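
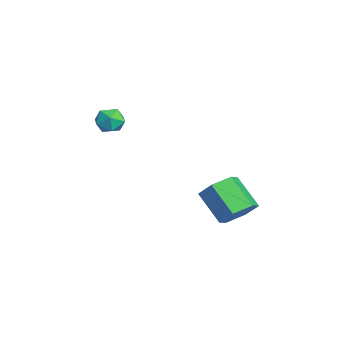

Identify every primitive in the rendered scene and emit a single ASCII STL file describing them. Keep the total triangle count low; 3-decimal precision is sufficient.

solid 
facet normal 0.680 0.359 -0.639
outer loop
vertex 3.716 1.952 -3.212
vertex 3.229 1.453 -4.01
vertex 2.948 2.442 -3.754
endloop
endfacet
facet normal 0.112 0.811 0.575
outer loop
vertex 3.716 1.952 -3.212
vertex 2.948 2.442 -3.754
vertex 2.417 1.266 -1.991
endloop
endfacet
facet normal 0.112 0.811 0.575
outer loop
vertex 2.417 1.266 -1.991
vertex 2.948 2.442 -3.754
vertex 1.649 1.756 -2.533
endloop
endfacet
facet normal -0.680 -0.360 0.639
outer loop
vertex 2.417 1.266 -1.991
vertex 1.649 1.756 -2.533
vertex 1.931 0.767 -2.79
endloop
endfacet
facet normal 0.680 0.359 -0.639
outer loop
vertex 2.948 2.442 -3.754
vertex 3.229 1.453 -4.01
vertex 2.461 1.943 -4.552
endloop
endfacet
facet normal -0.571 0.806 -0.155
outer loop
vertex 2.948 2.442 -3.754
vertex 2.461 1.943 -4.552
vertex 1.649 1.756 -2.533
endloop
endfacet
facet normal -0.571 0.806 -0.155
outer loop
vertex 1.649 1.756 -2.533
vertex 2.461 1.943 -4.552
vertex 1.162 1.257 -3.331
endloop
endfacet
facet normal -0.679 -0.360 0.640
outer loop
vertex 1.649 1.756 -2.533
vertex 1.162 1.257 -3.331
vertex 1.931 0.767 -2.79
endloop
endfacet
facet normal 0.680 0.360 -0.639
outer loop
vertex 2.461 1.943 -4.552
vertex 3.229 1.453 -4.01
vertex 2.743 0.954 -4.809
endloop
endfacet
facet normal -0.683 -0.005 -0.730
outer loop
vertex 2.461 1.943 -4.552
vertex 2.743 0.954 -4.809
vertex 1.162 1.257 -3.331
endloop
endfacet
facet normal -0.683 -0.005 -0.730
outer loop
vertex 1.162 1.257 -3.331
vertex 2.743 0.954 -4.809
vertex 1.444 0.268 -3.588
endloop
endfacet
facet normal -0.679 -0.360 0.640
outer loop
vertex 1.162 1.257 -3.331
vertex 1.444 0.268 -3.588
vertex 1.931 0.767 -2.79
endloop
endfacet
facet normal 0.680 0.360 -0.639
outer loop
vertex 2.743 0.954 -4.809
vertex 3.229 1.453 -4.01
vertex 3.511 0.464 -4.267
endloop
endfacet
facet normal -0.112 -0.811 -0.575
outer loop
vertex 2.743 0.954 -4.809
vertex 3.511 0.464 -4.267
vertex 1.444 0.268 -3.588
endloop
endfacet
facet normal -0.112 -0.811 -0.575
outer loop
vertex 1.444 0.268 -3.588
vertex 3.511 0.464 -4.267
vertex 2.212 -0.222 -3.046
endloop
endfacet
facet normal -0.680 -0.359 0.639
outer loop
vertex 1.444 0.268 -3.588
vertex 2.212 -0.222 -3.046
vertex 1.931 0.767 -2.79
endloop
endfacet
facet normal 0.679 0.360 -0.640
outer loop
vertex 3.511 0.464 -4.267
vertex 3.229 1.453 -4.01
vertex 3.998 0.963 -3.469
endloop
endfacet
facet normal 0.571 -0.806 0.155
outer loop
vertex 3.511 0.464 -4.267
vertex 3.998 0.963 -3.469
vertex 2.212 -0.222 -3.046
endloop
endfacet
facet normal 0.571 -0.806 0.155
outer loop
vertex 2.212 -0.222 -3.046
vertex 3.998 0.963 -3.469
vertex 2.699 0.277 -2.248
endloop
endfacet
facet normal -0.680 -0.359 0.639
outer loop
vertex 2.212 -0.222 -3.046
vertex 2.699 0.277 -2.248
vertex 1.931 0.767 -2.79
endloop
endfacet
facet normal 0.679 0.360 -0.640
outer loop
vertex 3.998 0.963 -3.469
vertex 3.229 1.453 -4.01
vertex 3.716 1.952 -3.212
endloop
endfacet
facet normal 0.683 0.005 0.730
outer loop
vertex 3.998 0.963 -3.469
vertex 3.716 1.952 -3.212
vertex 2.699 0.277 -2.248
endloop
endfacet
facet normal 0.683 0.005 0.730
outer loop
vertex 2.699 0.277 -2.248
vertex 3.716 1.952 -3.212
vertex 2.417 1.266 -1.991
endloop
endfacet
facet normal -0.680 -0.360 0.639
outer loop
vertex 2.699 0.277 -2.248
vertex 2.417 1.266 -1.991
vertex 1.931 0.767 -2.79
endloop
endfacet
facet normal 0.225 -0.075 0.971
outer loop
vertex -3.108 -2.954 0.058
vertex -3.177 -3.791 0.009
vertex -2.435 -3.421 -0.134
endloop
endfacet
facet normal 0.539 0.496 0.681
outer loop
vertex -3.108 -2.954 0.058
vertex -2.435 -3.421 -0.134
vertex -2.579 -2.701 -0.545
endloop
endfacet
facet normal 0.029 0.912 0.409
outer loop
vertex -3.108 -2.954 0.058
vertex -2.579 -2.701 -0.545
vertex -3.409 -2.625 -0.655
endloop
endfacet
facet normal -0.601 0.599 0.530
outer loop
vertex -3.108 -2.954 0.058
vertex -3.409 -2.625 -0.655
vertex -3.779 -3.299 -0.313
endloop
endfacet
facet normal -0.479 -0.012 0.878
outer loop
vertex -3.108 -2.954 0.058
vertex -3.779 -3.299 -0.313
vertex -3.177 -3.791 0.009
endloop
endfacet
facet normal 0.952 0.272 0.143
outer loop
vertex -2.579 -2.701 -0.545
vertex -2.435 -3.421 -0.134
vertex -2.321 -3.381 -0.967
endloop
endfacet
facet normal 0.444 -0.654 0.613
outer loop
vertex -2.435 -3.421 -0.134
vertex -3.177 -3.791 0.009
vertex -2.691 -4.055 -0.625
endloop
endfacet
facet normal -0.696 -0.550 0.461
outer loop
vertex -3.177 -3.791 0.009
vertex -3.779 -3.299 -0.313
vertex -3.521 -3.979 -0.735
endloop
endfacet
facet normal -0.893 0.439 -0.101
outer loop
vertex -3.779 -3.299 -0.313
vertex -3.409 -2.625 -0.655
vertex -3.665 -3.259 -1.146
endloop
endfacet
facet normal 0.126 0.946 -0.297
outer loop
vertex -3.409 -2.625 -0.655
vertex -2.579 -2.701 -0.545
vertex -2.923 -2.889 -1.289
endloop
endfacet
facet normal 0.601 -0.599 -0.530
outer loop
vertex -2.992 -3.726 -1.338
vertex -2.321 -3.381 -0.967
vertex -2.691 -4.055 -0.625
endloop
endfacet
facet normal -0.029 -0.912 -0.409
outer loop
vertex -2.992 -3.726 -1.338
vertex -2.691 -4.055 -0.625
vertex -3.521 -3.979 -0.735
endloop
endfacet
facet normal -0.539 -0.496 -0.681
outer loop
vertex -2.992 -3.726 -1.338
vertex -3.521 -3.979 -0.735
vertex -3.665 -3.259 -1.146
endloop
endfacet
facet normal -0.225 0.075 -0.971
outer loop
vertex -2.992 -3.726 -1.338
vertex -3.665 -3.259 -1.146
vertex -2.923 -2.889 -1.289
endloop
endfacet
facet normal 0.479 0.012 -0.878
outer loop
vertex -2.992 -3.726 -1.338
vertex -2.923 -2.889 -1.289
vertex -2.321 -3.381 -0.967
endloop
endfacet
facet normal 0.893 -0.439 0.101
outer loop
vertex -2.691 -4.055 -0.625
vertex -2.321 -3.381 -0.967
vertex -2.435 -3.421 -0.134
endloop
endfacet
facet normal -0.126 -0.946 0.297
outer loop
vertex -3.521 -3.979 -0.735
vertex -2.691 -4.055 -0.625
vertex -3.177 -3.791 0.009
endloop
endfacet
facet normal -0.952 -0.272 -0.143
outer loop
vertex -3.665 -3.259 -1.146
vertex -3.521 -3.979 -0.735
vertex -3.779 -3.299 -0.313
endloop
endfacet
facet normal -0.444 0.654 -0.613
outer loop
vertex -2.923 -2.889 -1.289
vertex -3.665 -3.259 -1.146
vertex -3.409 -2.625 -0.655
endloop
endfacet
facet normal 0.696 0.550 -0.461
outer loop
vertex -2.321 -3.381 -0.967
vertex -2.923 -2.889 -1.289
vertex -2.579 -2.701 -0.545
endloop
endfacet

endsolid


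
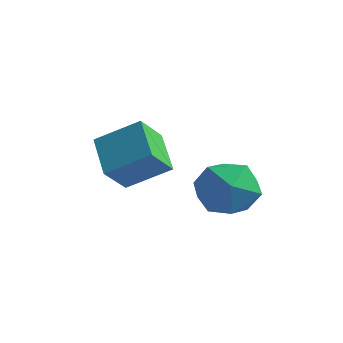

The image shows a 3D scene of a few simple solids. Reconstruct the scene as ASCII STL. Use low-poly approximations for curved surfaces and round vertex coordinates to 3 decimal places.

solid 
facet normal -0.024 0.755 0.656
outer loop
vertex 1.728 -0.704 2.418
vertex 1.024 -1.161 2.918
vertex 1.963 -1.322 3.138
endloop
endfacet
facet normal 0.628 0.680 0.378
outer loop
vertex 1.728 -0.704 2.418
vertex 1.963 -1.322 3.138
vertex 2.472 -1.328 2.303
endloop
endfacet
facet normal 0.576 0.748 -0.329
outer loop
vertex 1.728 -0.704 2.418
vertex 2.472 -1.328 2.303
vertex 1.848 -1.171 1.567
endloop
endfacet
facet normal -0.109 0.865 -0.490
outer loop
vertex 1.728 -0.704 2.418
vertex 1.848 -1.171 1.567
vertex 0.953 -1.069 1.947
endloop
endfacet
facet normal -0.481 0.869 0.117
outer loop
vertex 1.728 -0.704 2.418
vertex 0.953 -1.069 1.947
vertex 1.024 -1.161 2.918
endloop
endfacet
facet normal 0.854 0.017 0.520
outer loop
vertex 2.472 -1.328 2.303
vertex 1.963 -1.322 3.138
vertex 2.227 -2.171 2.733
endloop
endfacet
facet normal -0.203 0.139 0.969
outer loop
vertex 1.963 -1.322 3.138
vertex 1.024 -1.161 2.918
vertex 1.332 -2.069 3.113
endloop
endfacet
facet normal -0.941 0.324 0.100
outer loop
vertex 1.024 -1.161 2.918
vertex 0.953 -1.069 1.947
vertex 0.708 -1.912 2.377
endloop
endfacet
facet normal -0.340 0.317 -0.886
outer loop
vertex 0.953 -1.069 1.947
vertex 1.848 -1.171 1.567
vertex 1.217 -1.918 1.542
endloop
endfacet
facet normal 0.770 0.127 -0.626
outer loop
vertex 1.848 -1.171 1.567
vertex 2.472 -1.328 2.303
vertex 2.156 -2.079 1.762
endloop
endfacet
facet normal 0.109 -0.865 0.490
outer loop
vertex 1.452 -2.536 2.262
vertex 2.227 -2.171 2.733
vertex 1.332 -2.069 3.113
endloop
endfacet
facet normal -0.576 -0.748 0.329
outer loop
vertex 1.452 -2.536 2.262
vertex 1.332 -2.069 3.113
vertex 0.708 -1.912 2.377
endloop
endfacet
facet normal -0.628 -0.680 -0.378
outer loop
vertex 1.452 -2.536 2.262
vertex 0.708 -1.912 2.377
vertex 1.217 -1.918 1.542
endloop
endfacet
facet normal 0.024 -0.755 -0.656
outer loop
vertex 1.452 -2.536 2.262
vertex 1.217 -1.918 1.542
vertex 2.156 -2.079 1.762
endloop
endfacet
facet normal 0.481 -0.869 -0.117
outer loop
vertex 1.452 -2.536 2.262
vertex 2.156 -2.079 1.762
vertex 2.227 -2.171 2.733
endloop
endfacet
facet normal 0.340 -0.317 0.886
outer loop
vertex 1.332 -2.069 3.113
vertex 2.227 -2.171 2.733
vertex 1.963 -1.322 3.138
endloop
endfacet
facet normal -0.770 -0.127 0.626
outer loop
vertex 0.708 -1.912 2.377
vertex 1.332 -2.069 3.113
vertex 1.024 -1.161 2.918
endloop
endfacet
facet normal -0.854 -0.017 -0.520
outer loop
vertex 1.217 -1.918 1.542
vertex 0.708 -1.912 2.377
vertex 0.953 -1.069 1.947
endloop
endfacet
facet normal 0.203 -0.139 -0.969
outer loop
vertex 2.156 -2.079 1.762
vertex 1.217 -1.918 1.542
vertex 1.848 -1.171 1.567
endloop
endfacet
facet normal 0.941 -0.324 -0.100
outer loop
vertex 2.227 -2.171 2.733
vertex 2.156 -2.079 1.762
vertex 2.472 -1.328 2.303
endloop
endfacet
facet normal -0.716 0.418 0.559
outer loop
vertex -0.635 -2.43 4.295
vertex -0.715 -1.619 3.586
vertex -1.601 -3.14 3.59
endloop
endfacet
facet normal 0.073 -0.751 0.656
outer loop
vertex -0.605 -3.721 2.814
vertex -0.635 -2.43 4.295
vertex -1.601 -3.14 3.59
endloop
endfacet
facet normal -0.716 0.418 0.559
outer loop
vertex -1.601 -3.14 3.59
vertex -0.715 -1.619 3.586
vertex -1.68 -2.329 2.882
endloop
endfacet
facet normal -0.694 -0.511 -0.508
outer loop
vertex -1.68 -2.329 2.882
vertex -0.605 -3.721 2.814
vertex -1.601 -3.14 3.59
endloop
endfacet
facet normal 0.694 0.512 0.507
outer loop
vertex -0.635 -2.43 4.295
vertex 0.281 -2.2 2.81
vertex -0.715 -1.619 3.586
endloop
endfacet
facet normal 0.074 -0.751 0.656
outer loop
vertex 0.36 -3.011 3.518
vertex -0.635 -2.43 4.295
vertex -0.605 -3.721 2.814
endloop
endfacet
facet normal 0.694 0.511 0.507
outer loop
vertex 0.36 -3.011 3.518
vertex 0.281 -2.2 2.81
vertex -0.635 -2.43 4.295
endloop
endfacet
facet normal -0.073 0.751 -0.656
outer loop
vertex -0.715 -1.619 3.586
vertex 0.281 -2.2 2.81
vertex -1.68 -2.329 2.882
endloop
endfacet
facet normal -0.694 -0.511 -0.507
outer loop
vertex -0.685 -2.91 2.105
vertex -0.605 -3.721 2.814
vertex -1.68 -2.329 2.882
endloop
endfacet
facet normal -0.074 0.751 -0.656
outer loop
vertex -1.68 -2.329 2.882
vertex 0.281 -2.2 2.81
vertex -0.685 -2.91 2.105
endloop
endfacet
facet normal 0.716 -0.418 -0.559
outer loop
vertex -0.685 -2.91 2.105
vertex 0.36 -3.011 3.518
vertex -0.605 -3.721 2.814
endloop
endfacet
facet normal 0.716 -0.418 -0.559
outer loop
vertex 0.281 -2.2 2.81
vertex 0.36 -3.011 3.518
vertex -0.685 -2.91 2.105
endloop
endfacet

endsolid


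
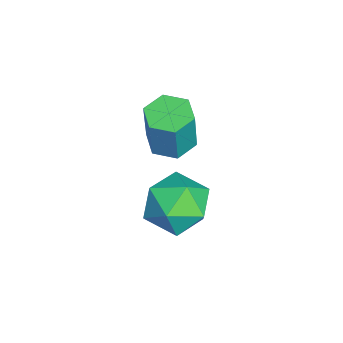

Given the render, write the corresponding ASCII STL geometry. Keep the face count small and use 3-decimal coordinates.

solid 
facet normal -0.202 0.026 -0.979
outer loop
vertex 2.533 -2.788 1.79
vertex 1.756 -3.036 1.944
vertex 1.938 -2.226 1.928
endloop
endfacet
facet normal 0.667 0.735 -0.118
outer loop
vertex 2.533 -2.788 1.79
vertex 1.938 -2.226 1.928
vertex 2.9 -2.836 3.562
endloop
endfacet
facet normal 0.667 0.735 -0.118
outer loop
vertex 2.9 -2.836 3.562
vertex 1.938 -2.226 1.928
vertex 2.305 -2.274 3.7
endloop
endfacet
facet normal 0.203 -0.026 0.979
outer loop
vertex 2.9 -2.836 3.562
vertex 2.305 -2.274 3.7
vertex 2.124 -3.084 3.716
endloop
endfacet
facet normal -0.204 0.026 -0.979
outer loop
vertex 1.938 -2.226 1.928
vertex 1.756 -3.036 1.944
vertex 1.161 -2.474 2.083
endloop
endfacet
facet normal -0.287 0.954 0.085
outer loop
vertex 1.938 -2.226 1.928
vertex 1.161 -2.474 2.083
vertex 2.305 -2.274 3.7
endloop
endfacet
facet normal -0.288 0.954 0.085
outer loop
vertex 2.305 -2.274 3.7
vertex 1.161 -2.474 2.083
vertex 1.528 -2.522 3.854
endloop
endfacet
facet normal 0.202 -0.026 0.979
outer loop
vertex 2.305 -2.274 3.7
vertex 1.528 -2.522 3.854
vertex 2.124 -3.084 3.716
endloop
endfacet
facet normal -0.203 0.027 -0.979
outer loop
vertex 1.161 -2.474 2.083
vertex 1.756 -3.036 1.944
vertex 0.98 -3.284 2.098
endloop
endfacet
facet normal -0.955 0.217 0.204
outer loop
vertex 1.161 -2.474 2.083
vertex 0.98 -3.284 2.098
vertex 1.528 -2.522 3.854
endloop
endfacet
facet normal -0.955 0.217 0.204
outer loop
vertex 1.528 -2.522 3.854
vertex 0.98 -3.284 2.098
vertex 1.347 -3.332 3.87
endloop
endfacet
facet normal 0.202 -0.026 0.979
outer loop
vertex 1.528 -2.522 3.854
vertex 1.347 -3.332 3.87
vertex 2.124 -3.084 3.716
endloop
endfacet
facet normal -0.203 0.026 -0.979
outer loop
vertex 0.98 -3.284 2.098
vertex 1.756 -3.036 1.944
vertex 1.575 -3.846 1.96
endloop
endfacet
facet normal -0.667 -0.735 0.118
outer loop
vertex 0.98 -3.284 2.098
vertex 1.575 -3.846 1.96
vertex 1.347 -3.332 3.87
endloop
endfacet
facet normal -0.667 -0.735 0.118
outer loop
vertex 1.347 -3.332 3.87
vertex 1.575 -3.846 1.96
vertex 1.942 -3.894 3.732
endloop
endfacet
facet normal 0.202 -0.026 0.979
outer loop
vertex 1.347 -3.332 3.87
vertex 1.942 -3.894 3.732
vertex 2.124 -3.084 3.716
endloop
endfacet
facet normal -0.202 0.026 -0.979
outer loop
vertex 1.575 -3.846 1.96
vertex 1.756 -3.036 1.944
vertex 2.352 -3.598 1.806
endloop
endfacet
facet normal 0.288 -0.954 -0.085
outer loop
vertex 1.575 -3.846 1.96
vertex 2.352 -3.598 1.806
vertex 1.942 -3.894 3.732
endloop
endfacet
facet normal 0.287 -0.954 -0.085
outer loop
vertex 1.942 -3.894 3.732
vertex 2.352 -3.598 1.806
vertex 2.719 -3.646 3.577
endloop
endfacet
facet normal 0.204 -0.026 0.979
outer loop
vertex 1.942 -3.894 3.732
vertex 2.719 -3.646 3.577
vertex 2.124 -3.084 3.716
endloop
endfacet
facet normal -0.202 0.026 -0.979
outer loop
vertex 2.352 -3.598 1.806
vertex 1.756 -3.036 1.944
vertex 2.533 -2.788 1.79
endloop
endfacet
facet normal 0.955 -0.217 -0.204
outer loop
vertex 2.352 -3.598 1.806
vertex 2.533 -2.788 1.79
vertex 2.719 -3.646 3.577
endloop
endfacet
facet normal 0.955 -0.217 -0.204
outer loop
vertex 2.719 -3.646 3.577
vertex 2.533 -2.788 1.79
vertex 2.9 -2.836 3.562
endloop
endfacet
facet normal 0.203 -0.027 0.979
outer loop
vertex 2.719 -3.646 3.577
vertex 2.9 -2.836 3.562
vertex 2.124 -3.084 3.716
endloop
endfacet
facet normal -0.470 0.454 0.757
outer loop
vertex 2.391 -1.792 0.038
vertex 1.959 -2.878 0.421
vertex 3.038 -2.462 0.842
endloop
endfacet
facet normal 0.122 0.809 0.575
outer loop
vertex 2.391 -1.792 0.038
vertex 3.038 -2.462 0.842
vertex 3.612 -1.89 -0.084
endloop
endfacet
facet normal 0.068 0.991 -0.112
outer loop
vertex 2.391 -1.792 0.038
vertex 3.612 -1.89 -0.084
vertex 2.888 -1.952 -1.076
endloop
endfacet
facet normal -0.557 0.750 -0.356
outer loop
vertex 2.391 -1.792 0.038
vertex 2.888 -1.952 -1.076
vertex 1.866 -2.563 -0.764
endloop
endfacet
facet normal -0.890 0.418 0.181
outer loop
vertex 2.391 -1.792 0.038
vertex 1.866 -2.563 -0.764
vertex 1.959 -2.878 0.421
endloop
endfacet
facet normal 0.675 0.362 0.642
outer loop
vertex 3.612 -1.89 -0.084
vertex 3.038 -2.462 0.842
vertex 3.934 -3.037 0.224
endloop
endfacet
facet normal -0.284 -0.211 0.935
outer loop
vertex 3.038 -2.462 0.842
vertex 1.959 -2.878 0.421
vertex 2.912 -3.648 0.536
endloop
endfacet
facet normal -0.963 -0.269 0.004
outer loop
vertex 1.959 -2.878 0.421
vertex 1.866 -2.563 -0.764
vertex 2.188 -3.71 -0.456
endloop
endfacet
facet normal -0.424 0.268 -0.865
outer loop
vertex 1.866 -2.563 -0.764
vertex 2.888 -1.952 -1.076
vertex 2.762 -3.138 -1.382
endloop
endfacet
facet normal 0.588 0.658 -0.470
outer loop
vertex 2.888 -1.952 -1.076
vertex 3.612 -1.89 -0.084
vertex 3.841 -2.722 -0.961
endloop
endfacet
facet normal 0.557 -0.750 0.356
outer loop
vertex 3.409 -3.808 -0.578
vertex 3.934 -3.037 0.224
vertex 2.912 -3.648 0.536
endloop
endfacet
facet normal -0.068 -0.991 0.112
outer loop
vertex 3.409 -3.808 -0.578
vertex 2.912 -3.648 0.536
vertex 2.188 -3.71 -0.456
endloop
endfacet
facet normal -0.122 -0.809 -0.575
outer loop
vertex 3.409 -3.808 -0.578
vertex 2.188 -3.71 -0.456
vertex 2.762 -3.138 -1.382
endloop
endfacet
facet normal 0.470 -0.454 -0.757
outer loop
vertex 3.409 -3.808 -0.578
vertex 2.762 -3.138 -1.382
vertex 3.841 -2.722 -0.961
endloop
endfacet
facet normal 0.890 -0.418 -0.181
outer loop
vertex 3.409 -3.808 -0.578
vertex 3.841 -2.722 -0.961
vertex 3.934 -3.037 0.224
endloop
endfacet
facet normal 0.424 -0.268 0.865
outer loop
vertex 2.912 -3.648 0.536
vertex 3.934 -3.037 0.224
vertex 3.038 -2.462 0.842
endloop
endfacet
facet normal -0.588 -0.658 0.470
outer loop
vertex 2.188 -3.71 -0.456
vertex 2.912 -3.648 0.536
vertex 1.959 -2.878 0.421
endloop
endfacet
facet normal -0.675 -0.362 -0.642
outer loop
vertex 2.762 -3.138 -1.382
vertex 2.188 -3.71 -0.456
vertex 1.866 -2.563 -0.764
endloop
endfacet
facet normal 0.284 0.211 -0.935
outer loop
vertex 3.841 -2.722 -0.961
vertex 2.762 -3.138 -1.382
vertex 2.888 -1.952 -1.076
endloop
endfacet
facet normal 0.963 0.269 -0.004
outer loop
vertex 3.934 -3.037 0.224
vertex 3.841 -2.722 -0.961
vertex 3.612 -1.89 -0.084
endloop
endfacet

endsolid


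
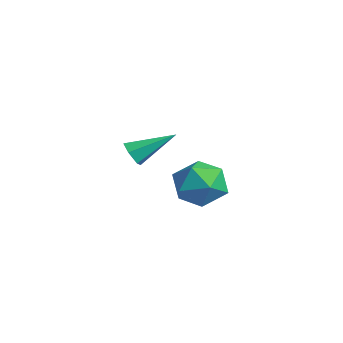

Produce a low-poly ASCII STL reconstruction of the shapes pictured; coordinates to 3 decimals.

solid 
facet normal -0.254 -0.832 -0.492
outer loop
vertex -2.3 -2.019 -2.655
vertex -2.679 -1.737 -2.936
vertex -2.167 -1.778 -3.131
endloop
endfacet
facet normal 0.970 -0.094 0.223
outer loop
vertex -2.3 -2.019 -2.655
vertex -2.167 -1.778 -3.131
vertex -2.261 -0.363 -2.124
endloop
endfacet
facet normal -0.254 -0.832 -0.492
outer loop
vertex -2.167 -1.778 -3.131
vertex -2.679 -1.737 -2.936
vertex -2.546 -1.496 -3.412
endloop
endfacet
facet normal 0.722 0.432 -0.540
outer loop
vertex -2.167 -1.778 -3.131
vertex -2.546 -1.496 -3.412
vertex -2.261 -0.363 -2.124
endloop
endfacet
facet normal -0.254 -0.833 -0.492
outer loop
vertex -2.546 -1.496 -3.412
vertex -2.679 -1.737 -2.936
vertex -3.059 -1.455 -3.217
endloop
endfacet
facet normal -0.178 0.758 -0.627
outer loop
vertex -2.546 -1.496 -3.412
vertex -3.059 -1.455 -3.217
vertex -2.261 -0.363 -2.124
endloop
endfacet
facet normal -0.254 -0.833 -0.492
outer loop
vertex -3.059 -1.455 -3.217
vertex -2.679 -1.737 -2.936
vertex -3.192 -1.696 -2.741
endloop
endfacet
facet normal -0.830 0.556 0.050
outer loop
vertex -3.059 -1.455 -3.217
vertex -3.192 -1.696 -2.741
vertex -2.261 -0.363 -2.124
endloop
endfacet
facet normal -0.254 -0.832 -0.493
outer loop
vertex -3.192 -1.696 -2.741
vertex -2.679 -1.737 -2.936
vertex -2.813 -1.978 -2.46
endloop
endfacet
facet normal -0.581 0.029 0.813
outer loop
vertex -3.192 -1.696 -2.741
vertex -2.813 -1.978 -2.46
vertex -2.261 -0.363 -2.124
endloop
endfacet
facet normal -0.254 -0.832 -0.493
outer loop
vertex -2.813 -1.978 -2.46
vertex -2.679 -1.737 -2.936
vertex -2.3 -2.019 -2.655
endloop
endfacet
facet normal 0.319 -0.296 0.900
outer loop
vertex -2.813 -1.978 -2.46
vertex -2.3 -2.019 -2.655
vertex -2.261 -0.363 -2.124
endloop
endfacet
facet normal -0.829 0.521 0.203
outer loop
vertex 0.819 -0.229 -2.742
vertex 0.274 -1.007 -2.973
vertex 0.579 -0.88 -2.053
endloop
endfacet
facet normal -0.283 0.744 0.605
outer loop
vertex 0.819 -0.229 -2.742
vertex 0.579 -0.88 -2.053
vertex 1.484 -0.511 -2.083
endloop
endfacet
facet normal 0.239 0.956 0.168
outer loop
vertex 0.819 -0.229 -2.742
vertex 1.484 -0.511 -2.083
vertex 1.738 -0.41 -3.022
endloop
endfacet
facet normal 0.017 0.864 -0.503
outer loop
vertex 0.819 -0.229 -2.742
vertex 1.738 -0.41 -3.022
vertex 0.99 -0.716 -3.572
endloop
endfacet
facet normal -0.644 0.594 -0.481
outer loop
vertex 0.819 -0.229 -2.742
vertex 0.99 -0.716 -3.572
vertex 0.274 -1.007 -2.973
endloop
endfacet
facet normal -0.043 0.186 0.982
outer loop
vertex 1.484 -0.511 -2.083
vertex 0.579 -0.88 -2.053
vertex 1.35 -1.464 -1.908
endloop
endfacet
facet normal -0.927 -0.175 0.331
outer loop
vertex 0.579 -0.88 -2.053
vertex 0.274 -1.007 -2.973
vertex 0.602 -1.77 -2.458
endloop
endfacet
facet normal -0.628 -0.054 -0.777
outer loop
vertex 0.274 -1.007 -2.973
vertex 0.99 -0.716 -3.572
vertex 0.856 -1.669 -3.397
endloop
endfacet
facet normal 0.441 0.381 -0.812
outer loop
vertex 0.99 -0.716 -3.572
vertex 1.738 -0.41 -3.022
vertex 1.761 -1.3 -3.427
endloop
endfacet
facet normal 0.802 0.530 0.274
outer loop
vertex 1.738 -0.41 -3.022
vertex 1.484 -0.511 -2.083
vertex 2.066 -1.173 -2.507
endloop
endfacet
facet normal -0.017 -0.864 0.503
outer loop
vertex 1.521 -1.951 -2.738
vertex 1.35 -1.464 -1.908
vertex 0.602 -1.77 -2.458
endloop
endfacet
facet normal -0.239 -0.956 -0.168
outer loop
vertex 1.521 -1.951 -2.738
vertex 0.602 -1.77 -2.458
vertex 0.856 -1.669 -3.397
endloop
endfacet
facet normal 0.283 -0.744 -0.605
outer loop
vertex 1.521 -1.951 -2.738
vertex 0.856 -1.669 -3.397
vertex 1.761 -1.3 -3.427
endloop
endfacet
facet normal 0.829 -0.521 -0.203
outer loop
vertex 1.521 -1.951 -2.738
vertex 1.761 -1.3 -3.427
vertex 2.066 -1.173 -2.507
endloop
endfacet
facet normal 0.644 -0.594 0.481
outer loop
vertex 1.521 -1.951 -2.738
vertex 2.066 -1.173 -2.507
vertex 1.35 -1.464 -1.908
endloop
endfacet
facet normal -0.441 -0.381 0.812
outer loop
vertex 0.602 -1.77 -2.458
vertex 1.35 -1.464 -1.908
vertex 0.579 -0.88 -2.053
endloop
endfacet
facet normal -0.802 -0.530 -0.274
outer loop
vertex 0.856 -1.669 -3.397
vertex 0.602 -1.77 -2.458
vertex 0.274 -1.007 -2.973
endloop
endfacet
facet normal 0.043 -0.186 -0.982
outer loop
vertex 1.761 -1.3 -3.427
vertex 0.856 -1.669 -3.397
vertex 0.99 -0.716 -3.572
endloop
endfacet
facet normal 0.927 0.175 -0.331
outer loop
vertex 2.066 -1.173 -2.507
vertex 1.761 -1.3 -3.427
vertex 1.738 -0.41 -3.022
endloop
endfacet
facet normal 0.628 0.054 0.777
outer loop
vertex 1.35 -1.464 -1.908
vertex 2.066 -1.173 -2.507
vertex 1.484 -0.511 -2.083
endloop
endfacet

endsolid


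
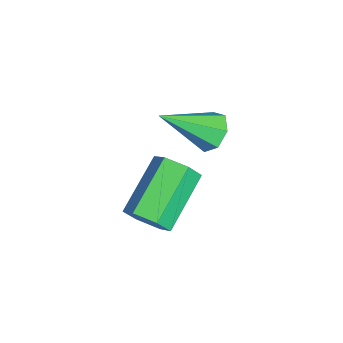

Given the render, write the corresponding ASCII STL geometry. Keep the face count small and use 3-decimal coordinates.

solid 
facet normal -0.183 0.782 -0.596
outer loop
vertex -0.848 -1.265 0.211
vertex -1.221 -1.684 -0.224
vertex -1.449 -1.311 0.335
endloop
endfacet
facet normal 0.164 0.346 0.924
outer loop
vertex -0.848 -1.265 0.211
vertex -1.449 -1.311 0.335
vertex -0.859 -3.216 0.944
endloop
endfacet
facet normal -0.185 0.781 -0.597
outer loop
vertex -1.449 -1.311 0.335
vertex -1.221 -1.684 -0.224
vertex -1.879 -1.639 0.039
endloop
endfacet
facet normal -0.601 0.069 0.797
outer loop
vertex -1.449 -1.311 0.335
vertex -1.879 -1.639 0.039
vertex -0.859 -3.216 0.944
endloop
endfacet
facet normal -0.184 0.782 -0.595
outer loop
vertex -1.879 -1.639 0.039
vertex -1.221 -1.684 -0.224
vertex -1.813 -2.0 -0.456
endloop
endfacet
facet normal -0.871 -0.444 0.208
outer loop
vertex -1.879 -1.639 0.039
vertex -1.813 -2.0 -0.456
vertex -0.859 -3.216 0.944
endloop
endfacet
facet normal -0.183 0.781 -0.596
outer loop
vertex -1.813 -2.0 -0.456
vertex -1.221 -1.684 -0.224
vertex -1.301 -2.124 -0.776
endloop
endfacet
facet normal -0.443 -0.804 -0.397
outer loop
vertex -1.813 -2.0 -0.456
vertex -1.301 -2.124 -0.776
vertex -0.859 -3.216 0.944
endloop
endfacet
facet normal -0.184 0.781 -0.596
outer loop
vertex -1.301 -2.124 -0.776
vertex -1.221 -1.684 -0.224
vertex -0.729 -1.916 -0.68
endloop
endfacet
facet normal 0.364 -0.741 -0.564
outer loop
vertex -1.301 -2.124 -0.776
vertex -0.729 -1.916 -0.68
vertex -0.859 -3.216 0.944
endloop
endfacet
facet normal -0.184 0.782 -0.596
outer loop
vertex -0.729 -1.916 -0.68
vertex -1.221 -1.684 -0.224
vertex -0.527 -1.534 -0.241
endloop
endfacet
facet normal 0.938 -0.303 -0.168
outer loop
vertex -0.729 -1.916 -0.68
vertex -0.527 -1.534 -0.241
vertex -0.859 -3.216 0.944
endloop
endfacet
facet normal -0.184 0.782 -0.596
outer loop
vertex -0.527 -1.534 -0.241
vertex -1.221 -1.684 -0.224
vertex -0.848 -1.265 0.211
endloop
endfacet
facet normal 0.850 0.181 0.495
outer loop
vertex -0.527 -1.534 -0.241
vertex -0.848 -1.265 0.211
vertex -0.859 -3.216 0.944
endloop
endfacet
facet normal 0.753 -0.433 -0.495
outer loop
vertex 2.808 -3.235 -0.108
vertex 2.332 -3.527 -0.577
vertex 2.621 -2.87 -0.712
endloop
endfacet
facet normal 0.606 0.750 0.266
outer loop
vertex 2.808 -3.235 -0.108
vertex 2.621 -2.87 -0.712
vertex 1.324 -2.381 0.867
endloop
endfacet
facet normal 0.605 0.751 0.265
outer loop
vertex 1.324 -2.381 0.867
vertex 2.621 -2.87 -0.712
vertex 1.137 -2.017 0.263
endloop
endfacet
facet normal -0.754 0.433 0.494
outer loop
vertex 1.324 -2.381 0.867
vertex 1.137 -2.017 0.263
vertex 0.848 -2.673 0.397
endloop
endfacet
facet normal 0.753 -0.433 -0.495
outer loop
vertex 2.621 -2.87 -0.712
vertex 2.332 -3.527 -0.577
vertex 2.145 -3.162 -1.181
endloop
endfacet
facet normal 0.080 0.808 -0.584
outer loop
vertex 2.621 -2.87 -0.712
vertex 2.145 -3.162 -1.181
vertex 1.137 -2.017 0.263
endloop
endfacet
facet normal 0.081 0.808 -0.584
outer loop
vertex 1.137 -2.017 0.263
vertex 2.145 -3.162 -1.181
vertex 0.661 -2.309 -0.207
endloop
endfacet
facet normal -0.754 0.433 0.494
outer loop
vertex 1.137 -2.017 0.263
vertex 0.661 -2.309 -0.207
vertex 0.848 -2.673 0.397
endloop
endfacet
facet normal 0.754 -0.432 -0.495
outer loop
vertex 2.145 -3.162 -1.181
vertex 2.332 -3.527 -0.577
vertex 1.856 -3.819 -1.047
endloop
endfacet
facet normal -0.525 0.057 -0.849
outer loop
vertex 2.145 -3.162 -1.181
vertex 1.856 -3.819 -1.047
vertex 0.661 -2.309 -0.207
endloop
endfacet
facet normal -0.525 0.057 -0.849
outer loop
vertex 0.661 -2.309 -0.207
vertex 1.856 -3.819 -1.047
vertex 0.372 -2.965 -0.072
endloop
endfacet
facet normal -0.753 0.434 0.495
outer loop
vertex 0.661 -2.309 -0.207
vertex 0.372 -2.965 -0.072
vertex 0.848 -2.673 0.397
endloop
endfacet
facet normal 0.754 -0.433 -0.494
outer loop
vertex 1.856 -3.819 -1.047
vertex 2.332 -3.527 -0.577
vertex 2.043 -4.183 -0.443
endloop
endfacet
facet normal -0.606 -0.750 -0.265
outer loop
vertex 1.856 -3.819 -1.047
vertex 2.043 -4.183 -0.443
vertex 0.372 -2.965 -0.072
endloop
endfacet
facet normal -0.606 -0.750 -0.266
outer loop
vertex 0.372 -2.965 -0.072
vertex 2.043 -4.183 -0.443
vertex 0.559 -3.33 0.532
endloop
endfacet
facet normal -0.753 0.433 0.495
outer loop
vertex 0.372 -2.965 -0.072
vertex 0.559 -3.33 0.532
vertex 0.848 -2.673 0.397
endloop
endfacet
facet normal 0.754 -0.433 -0.494
outer loop
vertex 2.043 -4.183 -0.443
vertex 2.332 -3.527 -0.577
vertex 2.519 -3.891 0.027
endloop
endfacet
facet normal -0.081 -0.808 0.584
outer loop
vertex 2.043 -4.183 -0.443
vertex 2.519 -3.891 0.027
vertex 0.559 -3.33 0.532
endloop
endfacet
facet normal -0.081 -0.807 0.584
outer loop
vertex 0.559 -3.33 0.532
vertex 2.519 -3.891 0.027
vertex 1.035 -3.038 1.001
endloop
endfacet
facet normal -0.753 0.433 0.495
outer loop
vertex 0.559 -3.33 0.532
vertex 1.035 -3.038 1.001
vertex 0.848 -2.673 0.397
endloop
endfacet
facet normal 0.753 -0.434 -0.495
outer loop
vertex 2.519 -3.891 0.027
vertex 2.332 -3.527 -0.577
vertex 2.808 -3.235 -0.108
endloop
endfacet
facet normal 0.525 -0.056 0.849
outer loop
vertex 2.519 -3.891 0.027
vertex 2.808 -3.235 -0.108
vertex 1.035 -3.038 1.001
endloop
endfacet
facet normal 0.525 -0.058 0.849
outer loop
vertex 1.035 -3.038 1.001
vertex 2.808 -3.235 -0.108
vertex 1.324 -2.381 0.867
endloop
endfacet
facet normal -0.754 0.432 0.495
outer loop
vertex 1.035 -3.038 1.001
vertex 1.324 -2.381 0.867
vertex 0.848 -2.673 0.397
endloop
endfacet

endsolid


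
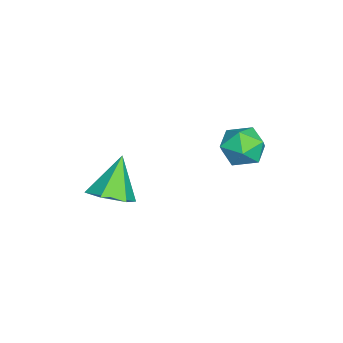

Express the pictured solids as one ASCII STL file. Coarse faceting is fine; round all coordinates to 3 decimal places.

solid 
facet normal -0.142 0.427 0.893
outer loop
vertex 1.774 1.58 4.418
vertex 1.047 1.186 4.491
vertex 1.742 0.83 4.772
endloop
endfacet
facet normal 0.553 0.336 0.762
outer loop
vertex 1.774 1.58 4.418
vertex 1.742 0.83 4.772
vertex 2.357 1.013 4.245
endloop
endfacet
facet normal 0.712 0.684 0.159
outer loop
vertex 1.774 1.58 4.418
vertex 2.357 1.013 4.245
vertex 2.041 1.484 3.637
endloop
endfacet
facet normal 0.115 0.990 -0.082
outer loop
vertex 1.774 1.58 4.418
vertex 2.041 1.484 3.637
vertex 1.231 1.591 3.789
endloop
endfacet
facet normal -0.413 0.831 0.371
outer loop
vertex 1.774 1.58 4.418
vertex 1.231 1.591 3.789
vertex 1.047 1.186 4.491
endloop
endfacet
facet normal 0.667 -0.360 0.653
outer loop
vertex 2.357 1.013 4.245
vertex 1.742 0.83 4.772
vertex 1.989 0.269 4.211
endloop
endfacet
facet normal -0.457 -0.211 0.864
outer loop
vertex 1.742 0.83 4.772
vertex 1.047 1.186 4.491
vertex 1.179 0.376 4.363
endloop
endfacet
facet normal -0.897 0.443 0.020
outer loop
vertex 1.047 1.186 4.491
vertex 1.231 1.591 3.789
vertex 0.863 0.847 3.755
endloop
endfacet
facet normal -0.042 0.697 -0.716
outer loop
vertex 1.231 1.591 3.789
vertex 2.041 1.484 3.637
vertex 1.478 1.03 3.228
endloop
endfacet
facet normal 0.924 0.202 -0.324
outer loop
vertex 2.041 1.484 3.637
vertex 2.357 1.013 4.245
vertex 2.173 0.674 3.509
endloop
endfacet
facet normal -0.115 -0.990 0.082
outer loop
vertex 1.446 0.28 3.582
vertex 1.989 0.269 4.211
vertex 1.179 0.376 4.363
endloop
endfacet
facet normal -0.712 -0.684 -0.159
outer loop
vertex 1.446 0.28 3.582
vertex 1.179 0.376 4.363
vertex 0.863 0.847 3.755
endloop
endfacet
facet normal -0.553 -0.336 -0.762
outer loop
vertex 1.446 0.28 3.582
vertex 0.863 0.847 3.755
vertex 1.478 1.03 3.228
endloop
endfacet
facet normal 0.142 -0.427 -0.893
outer loop
vertex 1.446 0.28 3.582
vertex 1.478 1.03 3.228
vertex 2.173 0.674 3.509
endloop
endfacet
facet normal 0.413 -0.831 -0.371
outer loop
vertex 1.446 0.28 3.582
vertex 2.173 0.674 3.509
vertex 1.989 0.269 4.211
endloop
endfacet
facet normal 0.042 -0.697 0.716
outer loop
vertex 1.179 0.376 4.363
vertex 1.989 0.269 4.211
vertex 1.742 0.83 4.772
endloop
endfacet
facet normal -0.924 -0.202 0.324
outer loop
vertex 0.863 0.847 3.755
vertex 1.179 0.376 4.363
vertex 1.047 1.186 4.491
endloop
endfacet
facet normal -0.667 0.360 -0.653
outer loop
vertex 1.478 1.03 3.228
vertex 0.863 0.847 3.755
vertex 1.231 1.591 3.789
endloop
endfacet
facet normal 0.457 0.211 -0.864
outer loop
vertex 2.173 0.674 3.509
vertex 1.478 1.03 3.228
vertex 2.041 1.484 3.637
endloop
endfacet
facet normal 0.897 -0.443 -0.020
outer loop
vertex 1.989 0.269 4.211
vertex 2.173 0.674 3.509
vertex 2.357 1.013 4.245
endloop
endfacet
facet normal 0.582 -0.150 -0.799
outer loop
vertex 4.884 -2.938 3.832
vertex 4.271 -2.756 3.351
vertex 4.766 -2.18 3.604
endloop
endfacet
facet normal 0.492 0.320 0.810
outer loop
vertex 4.884 -2.938 3.832
vertex 4.766 -2.18 3.604
vertex 3.369 -2.524 4.589
endloop
endfacet
facet normal 0.582 -0.150 -0.799
outer loop
vertex 4.766 -2.18 3.604
vertex 4.271 -2.756 3.351
vertex 4.153 -1.998 3.123
endloop
endfacet
facet normal 0.010 0.939 0.343
outer loop
vertex 4.766 -2.18 3.604
vertex 4.153 -1.998 3.123
vertex 3.369 -2.524 4.589
endloop
endfacet
facet normal 0.583 -0.149 -0.799
outer loop
vertex 4.153 -1.998 3.123
vertex 4.271 -2.756 3.351
vertex 3.659 -2.574 2.87
endloop
endfacet
facet normal -0.720 0.679 -0.141
outer loop
vertex 4.153 -1.998 3.123
vertex 3.659 -2.574 2.87
vertex 3.369 -2.524 4.589
endloop
endfacet
facet normal 0.583 -0.149 -0.799
outer loop
vertex 3.659 -2.574 2.87
vertex 4.271 -2.756 3.351
vertex 3.777 -3.332 3.098
endloop
endfacet
facet normal -0.967 -0.198 -0.157
outer loop
vertex 3.659 -2.574 2.87
vertex 3.777 -3.332 3.098
vertex 3.369 -2.524 4.589
endloop
endfacet
facet normal 0.583 -0.149 -0.799
outer loop
vertex 3.777 -3.332 3.098
vertex 4.271 -2.756 3.351
vertex 4.39 -3.513 3.579
endloop
endfacet
facet normal -0.485 -0.818 0.310
outer loop
vertex 3.777 -3.332 3.098
vertex 4.39 -3.513 3.579
vertex 3.369 -2.524 4.589
endloop
endfacet
facet normal 0.583 -0.149 -0.799
outer loop
vertex 4.39 -3.513 3.579
vertex 4.271 -2.756 3.351
vertex 4.884 -2.938 3.832
endloop
endfacet
facet normal 0.244 -0.558 0.793
outer loop
vertex 4.39 -3.513 3.579
vertex 4.884 -2.938 3.832
vertex 3.369 -2.524 4.589
endloop
endfacet

endsolid


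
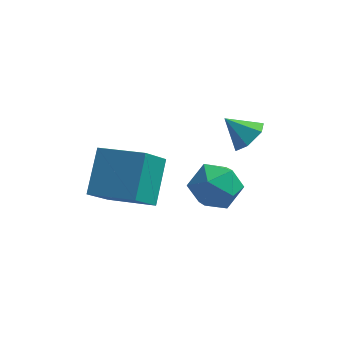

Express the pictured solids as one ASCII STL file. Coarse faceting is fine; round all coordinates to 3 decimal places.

solid 
facet normal -0.945 0.239 -0.224
outer loop
vertex -1.661 -0.581 0.943
vertex -1.117 0.445 -0.258
vertex -1.731 -2.138 -0.419
endloop
endfacet
facet normal -0.326 -0.614 0.719
outer loop
vertex 0.197 -2.625 0.038
vertex -1.661 -0.581 0.943
vertex -1.731 -2.138 -0.419
endloop
endfacet
facet normal -0.945 0.239 -0.224
outer loop
vertex -1.731 -2.138 -0.419
vertex -1.117 0.445 -0.258
vertex -1.187 -1.113 -1.62
endloop
endfacet
facet normal -0.034 -0.752 -0.658
outer loop
vertex -1.187 -1.113 -1.62
vertex 0.197 -2.625 0.038
vertex -1.731 -2.138 -0.419
endloop
endfacet
facet normal 0.034 0.752 0.658
outer loop
vertex -1.661 -0.581 0.943
vertex 0.811 -0.042 0.199
vertex -1.117 0.445 -0.258
endloop
endfacet
facet normal -0.325 -0.614 0.719
outer loop
vertex 0.267 -1.067 1.4
vertex -1.661 -0.581 0.943
vertex 0.197 -2.625 0.038
endloop
endfacet
facet normal 0.034 0.753 0.658
outer loop
vertex 0.267 -1.067 1.4
vertex 0.811 -0.042 0.199
vertex -1.661 -0.581 0.943
endloop
endfacet
facet normal 0.326 0.614 -0.719
outer loop
vertex -1.117 0.445 -0.258
vertex 0.811 -0.042 0.199
vertex -1.187 -1.113 -1.62
endloop
endfacet
facet normal -0.034 -0.752 -0.658
outer loop
vertex 0.741 -1.599 -1.163
vertex 0.197 -2.625 0.038
vertex -1.187 -1.113 -1.62
endloop
endfacet
facet normal 0.325 0.614 -0.719
outer loop
vertex -1.187 -1.113 -1.62
vertex 0.811 -0.042 0.199
vertex 0.741 -1.599 -1.163
endloop
endfacet
facet normal 0.945 -0.238 0.224
outer loop
vertex 0.741 -1.599 -1.163
vertex 0.267 -1.067 1.4
vertex 0.197 -2.625 0.038
endloop
endfacet
facet normal 0.945 -0.239 0.224
outer loop
vertex 0.811 -0.042 0.199
vertex 0.267 -1.067 1.4
vertex 0.741 -1.599 -1.163
endloop
endfacet
facet normal 0.760 -0.108 -0.641
outer loop
vertex 4.371 0.257 2.668
vertex 3.949 -0.268 2.256
vertex 3.907 0.5 2.077
endloop
endfacet
facet normal -0.118 0.882 0.455
outer loop
vertex 4.371 0.257 2.668
vertex 3.907 0.5 2.077
vertex 2.991 -0.132 3.064
endloop
endfacet
facet normal 0.759 -0.108 -0.642
outer loop
vertex 3.907 0.5 2.077
vertex 3.949 -0.268 2.256
vertex 3.484 -0.025 1.665
endloop
endfacet
facet normal -0.687 0.702 -0.188
outer loop
vertex 3.907 0.5 2.077
vertex 3.484 -0.025 1.665
vertex 2.991 -0.132 3.064
endloop
endfacet
facet normal 0.759 -0.108 -0.642
outer loop
vertex 3.484 -0.025 1.665
vertex 3.949 -0.268 2.256
vertex 3.526 -0.793 1.844
endloop
endfacet
facet normal -0.932 -0.130 -0.338
outer loop
vertex 3.484 -0.025 1.665
vertex 3.526 -0.793 1.844
vertex 2.991 -0.132 3.064
endloop
endfacet
facet normal 0.760 -0.109 -0.641
outer loop
vertex 3.526 -0.793 1.844
vertex 3.949 -0.268 2.256
vertex 3.99 -1.036 2.435
endloop
endfacet
facet normal -0.607 -0.779 0.156
outer loop
vertex 3.526 -0.793 1.844
vertex 3.99 -1.036 2.435
vertex 2.991 -0.132 3.064
endloop
endfacet
facet normal 0.760 -0.109 -0.641
outer loop
vertex 3.99 -1.036 2.435
vertex 3.949 -0.268 2.256
vertex 4.413 -0.511 2.847
endloop
endfacet
facet normal -0.037 -0.598 0.801
outer loop
vertex 3.99 -1.036 2.435
vertex 4.413 -0.511 2.847
vertex 2.991 -0.132 3.064
endloop
endfacet
facet normal 0.760 -0.108 -0.641
outer loop
vertex 4.413 -0.511 2.847
vertex 3.949 -0.268 2.256
vertex 4.371 0.257 2.668
endloop
endfacet
facet normal 0.207 0.233 0.950
outer loop
vertex 4.413 -0.511 2.847
vertex 4.371 0.257 2.668
vertex 2.991 -0.132 3.064
endloop
endfacet
facet normal -0.045 -0.013 0.999
outer loop
vertex 2.164 0.377 -0.231
vertex 2.506 -0.717 -0.23
vertex 3.281 0.126 -0.184
endloop
endfacet
facet normal 0.112 0.640 0.760
outer loop
vertex 2.164 0.377 -0.231
vertex 3.281 0.126 -0.184
vertex 2.914 0.982 -0.851
endloop
endfacet
facet normal -0.415 0.849 0.326
outer loop
vertex 2.164 0.377 -0.231
vertex 2.914 0.982 -0.851
vertex 1.912 0.668 -1.31
endloop
endfacet
facet normal -0.898 0.324 0.297
outer loop
vertex 2.164 0.377 -0.231
vertex 1.912 0.668 -1.31
vertex 1.66 -0.382 -0.926
endloop
endfacet
facet normal -0.669 -0.209 0.713
outer loop
vertex 2.164 0.377 -0.231
vertex 1.66 -0.382 -0.926
vertex 2.506 -0.717 -0.23
endloop
endfacet
facet normal 0.710 0.596 0.374
outer loop
vertex 2.914 0.982 -0.851
vertex 3.281 0.126 -0.184
vertex 3.72 0.262 -1.234
endloop
endfacet
facet normal 0.456 -0.461 0.761
outer loop
vertex 3.281 0.126 -0.184
vertex 2.506 -0.717 -0.23
vertex 3.468 -0.788 -0.85
endloop
endfacet
facet normal -0.553 -0.778 0.298
outer loop
vertex 2.506 -0.717 -0.23
vertex 1.66 -0.382 -0.926
vertex 2.466 -1.102 -1.309
endloop
endfacet
facet normal -0.923 0.084 -0.375
outer loop
vertex 1.66 -0.382 -0.926
vertex 1.912 0.668 -1.31
vertex 2.099 -0.246 -1.976
endloop
endfacet
facet normal -0.142 0.934 -0.328
outer loop
vertex 1.912 0.668 -1.31
vertex 2.914 0.982 -0.851
vertex 2.874 0.597 -1.93
endloop
endfacet
facet normal 0.898 -0.324 -0.297
outer loop
vertex 3.216 -0.497 -1.929
vertex 3.72 0.262 -1.234
vertex 3.468 -0.788 -0.85
endloop
endfacet
facet normal 0.415 -0.849 -0.326
outer loop
vertex 3.216 -0.497 -1.929
vertex 3.468 -0.788 -0.85
vertex 2.466 -1.102 -1.309
endloop
endfacet
facet normal -0.112 -0.640 -0.760
outer loop
vertex 3.216 -0.497 -1.929
vertex 2.466 -1.102 -1.309
vertex 2.099 -0.246 -1.976
endloop
endfacet
facet normal 0.045 0.013 -0.999
outer loop
vertex 3.216 -0.497 -1.929
vertex 2.099 -0.246 -1.976
vertex 2.874 0.597 -1.93
endloop
endfacet
facet normal 0.669 0.209 -0.713
outer loop
vertex 3.216 -0.497 -1.929
vertex 2.874 0.597 -1.93
vertex 3.72 0.262 -1.234
endloop
endfacet
facet normal 0.923 -0.084 0.375
outer loop
vertex 3.468 -0.788 -0.85
vertex 3.72 0.262 -1.234
vertex 3.281 0.126 -0.184
endloop
endfacet
facet normal 0.142 -0.934 0.328
outer loop
vertex 2.466 -1.102 -1.309
vertex 3.468 -0.788 -0.85
vertex 2.506 -0.717 -0.23
endloop
endfacet
facet normal -0.710 -0.596 -0.374
outer loop
vertex 2.099 -0.246 -1.976
vertex 2.466 -1.102 -1.309
vertex 1.66 -0.382 -0.926
endloop
endfacet
facet normal -0.456 0.461 -0.761
outer loop
vertex 2.874 0.597 -1.93
vertex 2.099 -0.246 -1.976
vertex 1.912 0.668 -1.31
endloop
endfacet
facet normal 0.553 0.778 -0.298
outer loop
vertex 3.72 0.262 -1.234
vertex 2.874 0.597 -1.93
vertex 2.914 0.982 -0.851
endloop
endfacet

endsolid


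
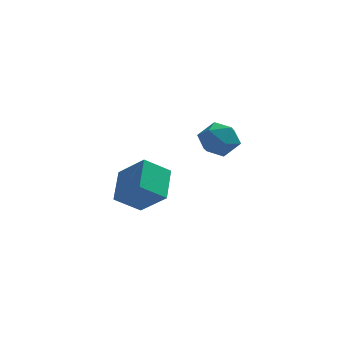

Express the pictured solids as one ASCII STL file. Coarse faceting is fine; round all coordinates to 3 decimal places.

solid 
facet normal 0.039 0.928 0.370
outer loop
vertex 2.666 -1.817 2.723
vertex 2.743 -2.228 3.745
vertex 3.657 -2.032 3.158
endloop
endfacet
facet normal 0.321 0.903 -0.285
outer loop
vertex 2.666 -1.817 2.723
vertex 3.657 -2.032 3.158
vertex 3.449 -2.29 2.105
endloop
endfacet
facet normal -0.180 0.658 -0.731
outer loop
vertex 2.666 -1.817 2.723
vertex 3.449 -2.29 2.105
vertex 2.406 -2.646 2.041
endloop
endfacet
facet normal -0.771 0.531 -0.352
outer loop
vertex 2.666 -1.817 2.723
vertex 2.406 -2.646 2.041
vertex 1.97 -2.607 3.055
endloop
endfacet
facet normal -0.636 0.698 0.329
outer loop
vertex 2.666 -1.817 2.723
vertex 1.97 -2.607 3.055
vertex 2.743 -2.228 3.745
endloop
endfacet
facet normal 0.858 0.434 -0.276
outer loop
vertex 3.449 -2.29 2.105
vertex 3.657 -2.032 3.158
vertex 4.01 -2.993 2.745
endloop
endfacet
facet normal 0.401 0.475 0.783
outer loop
vertex 3.657 -2.032 3.158
vertex 2.743 -2.228 3.745
vertex 3.574 -2.954 3.759
endloop
endfacet
facet normal -0.690 0.102 0.717
outer loop
vertex 2.743 -2.228 3.745
vertex 1.97 -2.607 3.055
vertex 2.531 -3.31 3.695
endloop
endfacet
facet normal -0.908 -0.169 -0.384
outer loop
vertex 1.97 -2.607 3.055
vertex 2.406 -2.646 2.041
vertex 2.323 -3.568 2.642
endloop
endfacet
facet normal 0.049 0.037 -0.998
outer loop
vertex 2.406 -2.646 2.041
vertex 3.449 -2.29 2.105
vertex 3.237 -3.372 2.055
endloop
endfacet
facet normal 0.771 -0.531 0.352
outer loop
vertex 3.314 -3.783 3.077
vertex 4.01 -2.993 2.745
vertex 3.574 -2.954 3.759
endloop
endfacet
facet normal 0.180 -0.658 0.731
outer loop
vertex 3.314 -3.783 3.077
vertex 3.574 -2.954 3.759
vertex 2.531 -3.31 3.695
endloop
endfacet
facet normal -0.321 -0.903 0.285
outer loop
vertex 3.314 -3.783 3.077
vertex 2.531 -3.31 3.695
vertex 2.323 -3.568 2.642
endloop
endfacet
facet normal -0.039 -0.928 -0.370
outer loop
vertex 3.314 -3.783 3.077
vertex 2.323 -3.568 2.642
vertex 3.237 -3.372 2.055
endloop
endfacet
facet normal 0.636 -0.698 -0.329
outer loop
vertex 3.314 -3.783 3.077
vertex 3.237 -3.372 2.055
vertex 4.01 -2.993 2.745
endloop
endfacet
facet normal 0.908 0.169 0.384
outer loop
vertex 3.574 -2.954 3.759
vertex 4.01 -2.993 2.745
vertex 3.657 -2.032 3.158
endloop
endfacet
facet normal -0.049 -0.037 0.998
outer loop
vertex 2.531 -3.31 3.695
vertex 3.574 -2.954 3.759
vertex 2.743 -2.228 3.745
endloop
endfacet
facet normal -0.858 -0.434 0.276
outer loop
vertex 2.323 -3.568 2.642
vertex 2.531 -3.31 3.695
vertex 1.97 -2.607 3.055
endloop
endfacet
facet normal -0.401 -0.475 -0.783
outer loop
vertex 3.237 -3.372 2.055
vertex 2.323 -3.568 2.642
vertex 2.406 -2.646 2.041
endloop
endfacet
facet normal 0.690 -0.102 -0.717
outer loop
vertex 4.01 -2.993 2.745
vertex 3.237 -3.372 2.055
vertex 3.449 -2.29 2.105
endloop
endfacet
facet normal -0.652 0.401 -0.643
outer loop
vertex -2.395 1.256 -3.345
vertex -2.316 3.047 -2.31
vertex -1.093 1.775 -4.342
endloop
endfacet
facet normal -0.038 -0.865 -0.500
outer loop
vertex 0.276 0.933 -2.99
vertex -2.395 1.256 -3.345
vertex -1.093 1.775 -4.342
endloop
endfacet
facet normal -0.652 0.401 -0.643
outer loop
vertex -1.093 1.775 -4.342
vertex -2.316 3.047 -2.31
vertex -1.014 3.566 -3.306
endloop
endfacet
facet normal 0.757 0.302 -0.579
outer loop
vertex -1.014 3.566 -3.306
vertex 0.276 0.933 -2.99
vertex -1.093 1.775 -4.342
endloop
endfacet
facet normal -0.757 -0.301 0.579
outer loop
vertex -2.395 1.256 -3.345
vertex -0.947 2.205 -0.958
vertex -2.316 3.047 -2.31
endloop
endfacet
facet normal -0.038 -0.865 -0.500
outer loop
vertex -1.026 0.414 -1.994
vertex -2.395 1.256 -3.345
vertex 0.276 0.933 -2.99
endloop
endfacet
facet normal -0.757 -0.302 0.579
outer loop
vertex -1.026 0.414 -1.994
vertex -0.947 2.205 -0.958
vertex -2.395 1.256 -3.345
endloop
endfacet
facet normal 0.038 0.865 0.500
outer loop
vertex -2.316 3.047 -2.31
vertex -0.947 2.205 -0.958
vertex -1.014 3.566 -3.306
endloop
endfacet
facet normal 0.757 0.301 -0.579
outer loop
vertex 0.355 2.724 -1.955
vertex 0.276 0.933 -2.99
vertex -1.014 3.566 -3.306
endloop
endfacet
facet normal 0.038 0.865 0.500
outer loop
vertex -1.014 3.566 -3.306
vertex -0.947 2.205 -0.958
vertex 0.355 2.724 -1.955
endloop
endfacet
facet normal 0.652 -0.401 0.644
outer loop
vertex 0.355 2.724 -1.955
vertex -1.026 0.414 -1.994
vertex 0.276 0.933 -2.99
endloop
endfacet
facet normal 0.652 -0.401 0.643
outer loop
vertex -0.947 2.205 -0.958
vertex -1.026 0.414 -1.994
vertex 0.355 2.724 -1.955
endloop
endfacet

endsolid


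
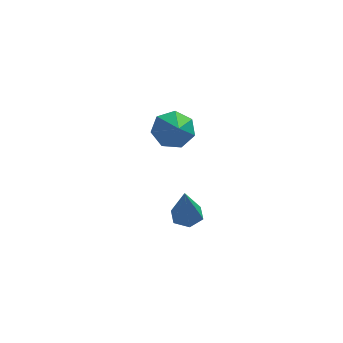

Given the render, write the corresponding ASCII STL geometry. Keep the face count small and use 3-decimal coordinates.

solid 
facet normal 0.057 0.343 -0.938
outer loop
vertex 2.534 -1.605 2.106
vertex 1.907 -1.348 2.162
vertex 2.446 -0.97 2.333
endloop
endfacet
facet normal 0.934 0.001 0.358
outer loop
vertex 2.534 -1.605 2.106
vertex 2.446 -0.97 2.333
vertex 1.793 -2.032 4.038
endloop
endfacet
facet normal 0.058 0.342 -0.938
outer loop
vertex 2.446 -0.97 2.333
vertex 1.907 -1.348 2.162
vertex 1.819 -0.713 2.388
endloop
endfacet
facet normal 0.350 0.729 0.588
outer loop
vertex 2.446 -0.97 2.333
vertex 1.819 -0.713 2.388
vertex 1.793 -2.032 4.038
endloop
endfacet
facet normal 0.056 0.342 -0.938
outer loop
vertex 1.819 -0.713 2.388
vertex 1.907 -1.348 2.162
vertex 1.28 -1.091 2.218
endloop
endfacet
facet normal -0.598 0.631 0.495
outer loop
vertex 1.819 -0.713 2.388
vertex 1.28 -1.091 2.218
vertex 1.793 -2.032 4.038
endloop
endfacet
facet normal 0.057 0.343 -0.938
outer loop
vertex 1.28 -1.091 2.218
vertex 1.907 -1.348 2.162
vertex 1.368 -1.726 1.991
endloop
endfacet
facet normal -0.966 -0.195 0.171
outer loop
vertex 1.28 -1.091 2.218
vertex 1.368 -1.726 1.991
vertex 1.793 -2.032 4.038
endloop
endfacet
facet normal 0.058 0.342 -0.938
outer loop
vertex 1.368 -1.726 1.991
vertex 1.907 -1.348 2.162
vertex 1.995 -1.983 1.936
endloop
endfacet
facet normal -0.383 -0.922 -0.058
outer loop
vertex 1.368 -1.726 1.991
vertex 1.995 -1.983 1.936
vertex 1.793 -2.032 4.038
endloop
endfacet
facet normal 0.056 0.342 -0.938
outer loop
vertex 1.995 -1.983 1.936
vertex 1.907 -1.348 2.162
vertex 2.534 -1.605 2.106
endloop
endfacet
facet normal 0.566 -0.823 0.035
outer loop
vertex 1.995 -1.983 1.936
vertex 2.534 -1.605 2.106
vertex 1.793 -2.032 4.038
endloop
endfacet
facet normal -0.187 0.768 -0.613
outer loop
vertex 1.785 3.624 2.498
vertex 1.452 4.142 3.248
vertex 2.358 4.088 2.904
endloop
endfacet
facet normal 0.677 -0.725 -0.128
outer loop
vertex 1.785 3.624 2.498
vertex 2.358 4.088 2.904
vertex 1.668 3.258 3.952
endloop
endfacet
facet normal -0.187 0.768 -0.613
outer loop
vertex 2.358 4.088 2.904
vertex 1.452 4.142 3.248
vertex 2.249 4.592 3.569
endloop
endfacet
facet normal 0.889 -0.284 0.361
outer loop
vertex 2.358 4.088 2.904
vertex 2.249 4.592 3.569
vertex 1.668 3.258 3.952
endloop
endfacet
facet normal -0.187 0.768 -0.613
outer loop
vertex 2.249 4.592 3.569
vertex 1.452 4.142 3.248
vertex 1.54 4.757 3.992
endloop
endfacet
facet normal 0.516 0.021 0.856
outer loop
vertex 2.249 4.592 3.569
vertex 1.54 4.757 3.992
vertex 1.668 3.258 3.952
endloop
endfacet
facet normal -0.188 0.768 -0.612
outer loop
vertex 1.54 4.757 3.992
vertex 1.452 4.142 3.248
vertex 0.765 4.458 3.855
endloop
endfacet
facet normal -0.159 -0.040 0.986
outer loop
vertex 1.54 4.757 3.992
vertex 0.765 4.458 3.855
vertex 1.668 3.258 3.952
endloop
endfacet
facet normal -0.188 0.768 -0.612
outer loop
vertex 0.765 4.458 3.855
vertex 1.452 4.142 3.248
vertex 0.508 3.921 3.26
endloop
endfacet
facet normal -0.630 -0.421 0.652
outer loop
vertex 0.765 4.458 3.855
vertex 0.508 3.921 3.26
vertex 1.668 3.258 3.952
endloop
endfacet
facet normal -0.188 0.768 -0.613
outer loop
vertex 0.508 3.921 3.26
vertex 1.452 4.142 3.248
vertex 0.962 3.55 2.656
endloop
endfacet
facet normal -0.540 -0.835 0.106
outer loop
vertex 0.508 3.921 3.26
vertex 0.962 3.55 2.656
vertex 1.668 3.258 3.952
endloop
endfacet
facet normal -0.187 0.768 -0.613
outer loop
vertex 0.962 3.55 2.656
vertex 1.452 4.142 3.248
vertex 1.785 3.624 2.498
endloop
endfacet
facet normal 0.041 -0.970 -0.241
outer loop
vertex 0.962 3.55 2.656
vertex 1.785 3.624 2.498
vertex 1.668 3.258 3.952
endloop
endfacet

endsolid


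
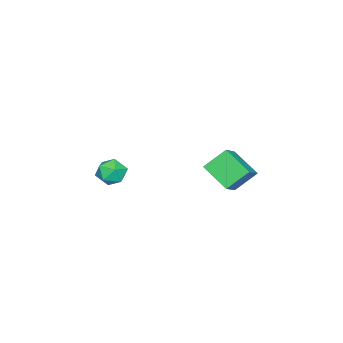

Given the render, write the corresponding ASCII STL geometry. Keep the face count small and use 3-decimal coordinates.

solid 
facet normal -0.102 0.617 0.781
outer loop
vertex 0.438 -2.979 2.433
vertex 0.526 -3.638 2.965
vertex 1.211 -3.202 2.71
endloop
endfacet
facet normal 0.195 0.955 0.226
outer loop
vertex 0.438 -2.979 2.433
vertex 1.211 -3.202 2.71
vertex 1.097 -2.986 1.894
endloop
endfacet
facet normal -0.256 0.910 -0.325
outer loop
vertex 0.438 -2.979 2.433
vertex 1.097 -2.986 1.894
vertex 0.341 -3.288 1.645
endloop
endfacet
facet normal -0.830 0.546 -0.112
outer loop
vertex 0.438 -2.979 2.433
vertex 0.341 -3.288 1.645
vertex -0.013 -3.691 2.307
endloop
endfacet
facet normal -0.735 0.364 0.572
outer loop
vertex 0.438 -2.979 2.433
vertex -0.013 -3.691 2.307
vertex 0.526 -3.638 2.965
endloop
endfacet
facet normal 0.792 0.608 0.050
outer loop
vertex 1.097 -2.986 1.894
vertex 1.211 -3.202 2.71
vertex 1.593 -3.649 2.093
endloop
endfacet
facet normal 0.314 0.061 0.947
outer loop
vertex 1.211 -3.202 2.71
vertex 0.526 -3.638 2.965
vertex 1.239 -4.052 2.755
endloop
endfacet
facet normal -0.711 -0.349 0.611
outer loop
vertex 0.526 -3.638 2.965
vertex -0.013 -3.691 2.307
vertex 0.483 -4.354 2.506
endloop
endfacet
facet normal -0.866 -0.055 -0.497
outer loop
vertex -0.013 -3.691 2.307
vertex 0.341 -3.288 1.645
vertex 0.369 -4.138 1.69
endloop
endfacet
facet normal 0.063 0.536 -0.842
outer loop
vertex 0.341 -3.288 1.645
vertex 1.097 -2.986 1.894
vertex 1.054 -3.702 1.435
endloop
endfacet
facet normal 0.830 -0.546 0.112
outer loop
vertex 1.142 -4.361 1.967
vertex 1.593 -3.649 2.093
vertex 1.239 -4.052 2.755
endloop
endfacet
facet normal 0.256 -0.910 0.325
outer loop
vertex 1.142 -4.361 1.967
vertex 1.239 -4.052 2.755
vertex 0.483 -4.354 2.506
endloop
endfacet
facet normal -0.195 -0.955 -0.226
outer loop
vertex 1.142 -4.361 1.967
vertex 0.483 -4.354 2.506
vertex 0.369 -4.138 1.69
endloop
endfacet
facet normal 0.102 -0.617 -0.781
outer loop
vertex 1.142 -4.361 1.967
vertex 0.369 -4.138 1.69
vertex 1.054 -3.702 1.435
endloop
endfacet
facet normal 0.735 -0.364 -0.572
outer loop
vertex 1.142 -4.361 1.967
vertex 1.054 -3.702 1.435
vertex 1.593 -3.649 2.093
endloop
endfacet
facet normal 0.866 0.055 0.497
outer loop
vertex 1.239 -4.052 2.755
vertex 1.593 -3.649 2.093
vertex 1.211 -3.202 2.71
endloop
endfacet
facet normal -0.063 -0.536 0.842
outer loop
vertex 0.483 -4.354 2.506
vertex 1.239 -4.052 2.755
vertex 0.526 -3.638 2.965
endloop
endfacet
facet normal -0.792 -0.608 -0.050
outer loop
vertex 0.369 -4.138 1.69
vertex 0.483 -4.354 2.506
vertex -0.013 -3.691 2.307
endloop
endfacet
facet normal -0.314 -0.061 -0.947
outer loop
vertex 1.054 -3.702 1.435
vertex 0.369 -4.138 1.69
vertex 0.341 -3.288 1.645
endloop
endfacet
facet normal 0.711 0.349 -0.611
outer loop
vertex 1.593 -3.649 2.093
vertex 1.054 -3.702 1.435
vertex 1.097 -2.986 1.894
endloop
endfacet
facet normal -0.825 -0.089 -0.557
outer loop
vertex -0.967 1.89 4.243
vertex -0.555 3.278 3.41
vertex -0.236 1.1 3.287
endloop
endfacet
facet normal -0.247 -0.831 0.498
outer loop
vertex 0.895 1.222 4.05
vertex -0.967 1.89 4.243
vertex -0.236 1.1 3.287
endloop
endfacet
facet normal -0.826 -0.089 -0.557
outer loop
vertex -0.236 1.1 3.287
vertex -0.555 3.278 3.41
vertex 0.176 2.487 2.454
endloop
endfacet
facet normal 0.507 -0.549 -0.664
outer loop
vertex 0.176 2.487 2.454
vertex 0.895 1.222 4.05
vertex -0.236 1.1 3.287
endloop
endfacet
facet normal -0.507 0.549 0.664
outer loop
vertex -0.967 1.89 4.243
vertex 0.576 3.4 4.173
vertex -0.555 3.278 3.41
endloop
endfacet
facet normal -0.246 -0.831 0.499
outer loop
vertex 0.164 2.013 5.006
vertex -0.967 1.89 4.243
vertex 0.895 1.222 4.05
endloop
endfacet
facet normal -0.508 0.549 0.664
outer loop
vertex 0.164 2.013 5.006
vertex 0.576 3.4 4.173
vertex -0.967 1.89 4.243
endloop
endfacet
facet normal 0.247 0.831 -0.499
outer loop
vertex -0.555 3.278 3.41
vertex 0.576 3.4 4.173
vertex 0.176 2.487 2.454
endloop
endfacet
facet normal 0.508 -0.549 -0.664
outer loop
vertex 1.307 2.61 3.217
vertex 0.895 1.222 4.05
vertex 0.176 2.487 2.454
endloop
endfacet
facet normal 0.246 0.831 -0.499
outer loop
vertex 0.176 2.487 2.454
vertex 0.576 3.4 4.173
vertex 1.307 2.61 3.217
endloop
endfacet
facet normal 0.826 0.089 0.557
outer loop
vertex 1.307 2.61 3.217
vertex 0.164 2.013 5.006
vertex 0.895 1.222 4.05
endloop
endfacet
facet normal 0.825 0.089 0.557
outer loop
vertex 0.576 3.4 4.173
vertex 0.164 2.013 5.006
vertex 1.307 2.61 3.217
endloop
endfacet

endsolid


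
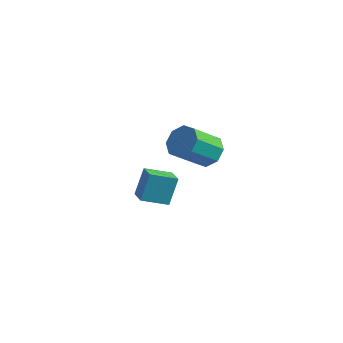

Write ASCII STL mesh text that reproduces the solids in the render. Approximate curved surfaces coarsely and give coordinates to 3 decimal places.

solid 
facet normal 0.335 0.663 -0.670
outer loop
vertex 2.23 -1.815 1.422
vertex 1.469 -1.836 1.021
vertex 1.809 -1.366 1.656
endloop
endfacet
facet normal 0.692 0.309 0.652
outer loop
vertex 2.23 -1.815 1.422
vertex 1.809 -1.366 1.656
vertex 1.631 -3.003 2.62
endloop
endfacet
facet normal 0.692 0.309 0.652
outer loop
vertex 1.631 -3.003 2.62
vertex 1.809 -1.366 1.656
vertex 1.21 -2.554 2.854
endloop
endfacet
facet normal -0.335 -0.663 0.670
outer loop
vertex 1.631 -3.003 2.62
vertex 1.21 -2.554 2.854
vertex 0.871 -3.024 2.219
endloop
endfacet
facet normal 0.333 0.664 -0.670
outer loop
vertex 1.809 -1.366 1.656
vertex 1.469 -1.836 1.021
vertex 1.189 -1.193 1.519
endloop
endfacet
facet normal 0.038 0.700 0.713
outer loop
vertex 1.809 -1.366 1.656
vertex 1.189 -1.193 1.519
vertex 1.21 -2.554 2.854
endloop
endfacet
facet normal 0.038 0.700 0.713
outer loop
vertex 1.21 -2.554 2.854
vertex 1.189 -1.193 1.519
vertex 0.591 -2.381 2.717
endloop
endfacet
facet normal -0.334 -0.664 0.669
outer loop
vertex 1.21 -2.554 2.854
vertex 0.591 -2.381 2.717
vertex 0.871 -3.024 2.219
endloop
endfacet
facet normal 0.335 0.664 -0.669
outer loop
vertex 1.189 -1.193 1.519
vertex 1.469 -1.836 1.021
vertex 0.733 -1.396 1.089
endloop
endfacet
facet normal -0.639 0.681 0.356
outer loop
vertex 1.189 -1.193 1.519
vertex 0.733 -1.396 1.089
vertex 0.591 -2.381 2.717
endloop
endfacet
facet normal -0.639 0.681 0.356
outer loop
vertex 0.591 -2.381 2.717
vertex 0.733 -1.396 1.089
vertex 0.135 -2.584 2.287
endloop
endfacet
facet normal -0.335 -0.664 0.669
outer loop
vertex 0.591 -2.381 2.717
vertex 0.135 -2.584 2.287
vertex 0.871 -3.024 2.219
endloop
endfacet
facet normal 0.335 0.663 -0.669
outer loop
vertex 0.733 -1.396 1.089
vertex 1.469 -1.836 1.021
vertex 0.709 -1.857 0.62
endloop
endfacet
facet normal -0.942 0.263 -0.210
outer loop
vertex 0.733 -1.396 1.089
vertex 0.709 -1.857 0.62
vertex 0.135 -2.584 2.287
endloop
endfacet
facet normal -0.942 0.264 -0.209
outer loop
vertex 0.135 -2.584 2.287
vertex 0.709 -1.857 0.62
vertex 0.11 -3.045 1.818
endloop
endfacet
facet normal -0.335 -0.663 0.670
outer loop
vertex 0.135 -2.584 2.287
vertex 0.11 -3.045 1.818
vertex 0.871 -3.024 2.219
endloop
endfacet
facet normal 0.335 0.663 -0.670
outer loop
vertex 0.709 -1.857 0.62
vertex 1.469 -1.836 1.021
vertex 1.13 -2.306 0.386
endloop
endfacet
facet normal -0.692 -0.309 -0.652
outer loop
vertex 0.709 -1.857 0.62
vertex 1.13 -2.306 0.386
vertex 0.11 -3.045 1.818
endloop
endfacet
facet normal -0.692 -0.309 -0.652
outer loop
vertex 0.11 -3.045 1.818
vertex 1.13 -2.306 0.386
vertex 0.531 -3.494 1.584
endloop
endfacet
facet normal -0.335 -0.663 0.670
outer loop
vertex 0.11 -3.045 1.818
vertex 0.531 -3.494 1.584
vertex 0.871 -3.024 2.219
endloop
endfacet
facet normal 0.334 0.664 -0.669
outer loop
vertex 1.13 -2.306 0.386
vertex 1.469 -1.836 1.021
vertex 1.749 -2.479 0.523
endloop
endfacet
facet normal -0.038 -0.700 -0.713
outer loop
vertex 1.13 -2.306 0.386
vertex 1.749 -2.479 0.523
vertex 0.531 -3.494 1.584
endloop
endfacet
facet normal -0.038 -0.700 -0.713
outer loop
vertex 0.531 -3.494 1.584
vertex 1.749 -2.479 0.523
vertex 1.151 -3.667 1.721
endloop
endfacet
facet normal -0.333 -0.664 0.670
outer loop
vertex 0.531 -3.494 1.584
vertex 1.151 -3.667 1.721
vertex 0.871 -3.024 2.219
endloop
endfacet
facet normal 0.335 0.664 -0.669
outer loop
vertex 1.749 -2.479 0.523
vertex 1.469 -1.836 1.021
vertex 2.205 -2.276 0.953
endloop
endfacet
facet normal 0.639 -0.681 -0.356
outer loop
vertex 1.749 -2.479 0.523
vertex 2.205 -2.276 0.953
vertex 1.151 -3.667 1.721
endloop
endfacet
facet normal 0.639 -0.681 -0.356
outer loop
vertex 1.151 -3.667 1.721
vertex 2.205 -2.276 0.953
vertex 1.607 -3.464 2.151
endloop
endfacet
facet normal -0.335 -0.664 0.669
outer loop
vertex 1.151 -3.667 1.721
vertex 1.607 -3.464 2.151
vertex 0.871 -3.024 2.219
endloop
endfacet
facet normal 0.335 0.663 -0.670
outer loop
vertex 2.205 -2.276 0.953
vertex 1.469 -1.836 1.021
vertex 2.23 -1.815 1.422
endloop
endfacet
facet normal 0.942 -0.264 0.209
outer loop
vertex 2.205 -2.276 0.953
vertex 2.23 -1.815 1.422
vertex 1.607 -3.464 2.151
endloop
endfacet
facet normal 0.942 -0.263 0.210
outer loop
vertex 1.607 -3.464 2.151
vertex 2.23 -1.815 1.422
vertex 1.631 -3.003 2.62
endloop
endfacet
facet normal -0.335 -0.663 0.669
outer loop
vertex 1.607 -3.464 2.151
vertex 1.631 -3.003 2.62
vertex 0.871 -3.024 2.219
endloop
endfacet
facet normal -0.707 0.638 -0.307
outer loop
vertex -2.548 -0.603 -2.634
vertex -1.573 0.241 -3.126
vertex -2.608 -1.311 -3.967
endloop
endfacet
facet normal -0.706 -0.612 0.357
outer loop
vertex -1.887 -1.961 -3.654
vertex -2.548 -0.603 -2.634
vertex -2.608 -1.311 -3.967
endloop
endfacet
facet normal -0.707 0.638 -0.307
outer loop
vertex -2.608 -1.311 -3.967
vertex -1.573 0.241 -3.126
vertex -1.633 -0.467 -4.459
endloop
endfacet
facet normal -0.040 -0.469 -0.882
outer loop
vertex -1.633 -0.467 -4.459
vertex -1.887 -1.961 -3.654
vertex -2.608 -1.311 -3.967
endloop
endfacet
facet normal 0.040 0.469 0.882
outer loop
vertex -2.548 -0.603 -2.634
vertex -0.852 -0.409 -2.813
vertex -1.573 0.241 -3.126
endloop
endfacet
facet normal -0.706 -0.612 0.357
outer loop
vertex -1.827 -1.253 -2.321
vertex -2.548 -0.603 -2.634
vertex -1.887 -1.961 -3.654
endloop
endfacet
facet normal 0.040 0.469 0.882
outer loop
vertex -1.827 -1.253 -2.321
vertex -0.852 -0.409 -2.813
vertex -2.548 -0.603 -2.634
endloop
endfacet
facet normal 0.706 0.612 -0.357
outer loop
vertex -1.573 0.241 -3.126
vertex -0.852 -0.409 -2.813
vertex -1.633 -0.467 -4.459
endloop
endfacet
facet normal -0.040 -0.469 -0.882
outer loop
vertex -0.912 -1.117 -4.146
vertex -1.887 -1.961 -3.654
vertex -1.633 -0.467 -4.459
endloop
endfacet
facet normal 0.706 0.612 -0.357
outer loop
vertex -1.633 -0.467 -4.459
vertex -0.852 -0.409 -2.813
vertex -0.912 -1.117 -4.146
endloop
endfacet
facet normal 0.707 -0.638 0.307
outer loop
vertex -0.912 -1.117 -4.146
vertex -1.827 -1.253 -2.321
vertex -1.887 -1.961 -3.654
endloop
endfacet
facet normal 0.707 -0.638 0.307
outer loop
vertex -0.852 -0.409 -2.813
vertex -1.827 -1.253 -2.321
vertex -0.912 -1.117 -4.146
endloop
endfacet

endsolid


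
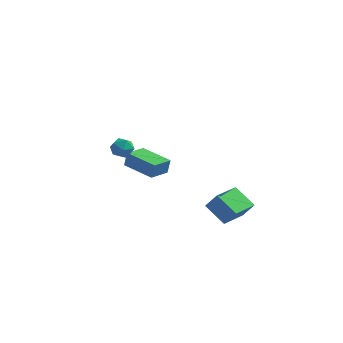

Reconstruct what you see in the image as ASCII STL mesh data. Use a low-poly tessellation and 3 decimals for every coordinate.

solid 
facet normal -0.565 0.096 -0.819
outer loop
vertex 2.435 0.392 -3.135
vertex 2.976 2.014 -3.318
vertex 3.617 -0.101 -4.008
endloop
endfacet
facet normal -0.315 -0.943 0.107
outer loop
vertex 4.284 -0.214 -3.042
vertex 2.435 0.392 -3.135
vertex 3.617 -0.101 -4.008
endloop
endfacet
facet normal -0.566 0.096 -0.819
outer loop
vertex 3.617 -0.101 -4.008
vertex 2.976 2.014 -3.318
vertex 4.158 1.521 -4.192
endloop
endfacet
facet normal 0.762 -0.318 -0.564
outer loop
vertex 4.158 1.521 -4.192
vertex 4.284 -0.214 -3.042
vertex 3.617 -0.101 -4.008
endloop
endfacet
facet normal -0.762 0.318 0.564
outer loop
vertex 2.435 0.392 -3.135
vertex 3.643 1.901 -2.352
vertex 2.976 2.014 -3.318
endloop
endfacet
facet normal -0.315 -0.943 0.107
outer loop
vertex 3.102 0.279 -2.168
vertex 2.435 0.392 -3.135
vertex 4.284 -0.214 -3.042
endloop
endfacet
facet normal -0.763 0.318 0.563
outer loop
vertex 3.102 0.279 -2.168
vertex 3.643 1.901 -2.352
vertex 2.435 0.392 -3.135
endloop
endfacet
facet normal 0.314 0.943 -0.107
outer loop
vertex 2.976 2.014 -3.318
vertex 3.643 1.901 -2.352
vertex 4.158 1.521 -4.192
endloop
endfacet
facet normal 0.763 -0.318 -0.563
outer loop
vertex 4.825 1.408 -3.225
vertex 4.284 -0.214 -3.042
vertex 4.158 1.521 -4.192
endloop
endfacet
facet normal 0.315 0.943 -0.107
outer loop
vertex 4.158 1.521 -4.192
vertex 3.643 1.901 -2.352
vertex 4.825 1.408 -3.225
endloop
endfacet
facet normal 0.566 -0.096 0.819
outer loop
vertex 4.825 1.408 -3.225
vertex 3.102 0.279 -2.168
vertex 4.284 -0.214 -3.042
endloop
endfacet
facet normal 0.565 -0.096 0.819
outer loop
vertex 3.643 1.901 -2.352
vertex 3.102 0.279 -2.168
vertex 4.825 1.408 -3.225
endloop
endfacet
facet normal -0.914 0.388 0.120
outer loop
vertex -2.982 3.481 -1.704
vertex -2.482 4.712 -1.88
vertex -3.135 3.409 -2.639
endloop
endfacet
facet normal -0.373 -0.918 0.132
outer loop
vertex -1.298 2.628 -2.88
vertex -2.982 3.481 -1.704
vertex -3.135 3.409 -2.639
endloop
endfacet
facet normal -0.914 0.388 0.120
outer loop
vertex -3.135 3.409 -2.639
vertex -2.482 4.712 -1.88
vertex -2.635 4.64 -2.815
endloop
endfacet
facet normal -0.161 -0.075 -0.984
outer loop
vertex -2.635 4.64 -2.815
vertex -1.298 2.628 -2.88
vertex -3.135 3.409 -2.639
endloop
endfacet
facet normal 0.161 0.075 0.984
outer loop
vertex -2.982 3.481 -1.704
vertex -0.645 3.931 -2.121
vertex -2.482 4.712 -1.88
endloop
endfacet
facet normal -0.373 -0.918 0.132
outer loop
vertex -1.145 2.7 -1.945
vertex -2.982 3.481 -1.704
vertex -1.298 2.628 -2.88
endloop
endfacet
facet normal 0.161 0.075 0.984
outer loop
vertex -1.145 2.7 -1.945
vertex -0.645 3.931 -2.121
vertex -2.982 3.481 -1.704
endloop
endfacet
facet normal 0.373 0.918 -0.132
outer loop
vertex -2.482 4.712 -1.88
vertex -0.645 3.931 -2.121
vertex -2.635 4.64 -2.815
endloop
endfacet
facet normal -0.161 -0.075 -0.984
outer loop
vertex -0.798 3.859 -3.056
vertex -1.298 2.628 -2.88
vertex -2.635 4.64 -2.815
endloop
endfacet
facet normal 0.373 0.918 -0.132
outer loop
vertex -2.635 4.64 -2.815
vertex -0.645 3.931 -2.121
vertex -0.798 3.859 -3.056
endloop
endfacet
facet normal 0.914 -0.388 -0.120
outer loop
vertex -0.798 3.859 -3.056
vertex -1.145 2.7 -1.945
vertex -1.298 2.628 -2.88
endloop
endfacet
facet normal 0.914 -0.388 -0.120
outer loop
vertex -0.645 3.931 -2.121
vertex -1.145 2.7 -1.945
vertex -0.798 3.859 -3.056
endloop
endfacet
facet normal -0.172 0.937 0.304
outer loop
vertex -1.003 -2.883 2.503
vertex -1.07 -3.107 3.156
vertex -0.447 -2.915 2.917
endloop
endfacet
facet normal 0.254 0.929 -0.270
outer loop
vertex -1.003 -2.883 2.503
vertex -0.447 -2.915 2.917
vertex -0.4 -3.12 2.256
endloop
endfacet
facet normal -0.093 0.595 -0.798
outer loop
vertex -1.003 -2.883 2.503
vertex -0.4 -3.12 2.256
vertex -0.993 -3.439 2.087
endloop
endfacet
facet normal -0.732 0.400 -0.552
outer loop
vertex -1.003 -2.883 2.503
vertex -0.993 -3.439 2.087
vertex -1.407 -3.43 2.643
endloop
endfacet
facet normal -0.782 0.610 0.129
outer loop
vertex -1.003 -2.883 2.503
vertex -1.407 -3.43 2.643
vertex -1.07 -3.107 3.156
endloop
endfacet
facet normal 0.833 0.543 -0.109
outer loop
vertex -0.4 -3.12 2.256
vertex -0.447 -2.915 2.917
vertex -0.093 -3.49 2.757
endloop
endfacet
facet normal 0.142 0.557 0.818
outer loop
vertex -0.447 -2.915 2.917
vertex -1.07 -3.107 3.156
vertex -0.507 -3.481 3.313
endloop
endfacet
facet normal -0.843 0.027 0.537
outer loop
vertex -1.07 -3.107 3.156
vertex -1.407 -3.43 2.643
vertex -1.1 -3.8 3.144
endloop
endfacet
facet normal -0.764 -0.313 -0.564
outer loop
vertex -1.407 -3.43 2.643
vertex -0.993 -3.439 2.087
vertex -1.053 -4.005 2.483
endloop
endfacet
facet normal 0.272 0.005 -0.962
outer loop
vertex -0.993 -3.439 2.087
vertex -0.4 -3.12 2.256
vertex -0.43 -3.813 2.244
endloop
endfacet
facet normal 0.732 -0.400 0.552
outer loop
vertex -0.497 -4.037 2.897
vertex -0.093 -3.49 2.757
vertex -0.507 -3.481 3.313
endloop
endfacet
facet normal 0.093 -0.595 0.798
outer loop
vertex -0.497 -4.037 2.897
vertex -0.507 -3.481 3.313
vertex -1.1 -3.8 3.144
endloop
endfacet
facet normal -0.254 -0.929 0.270
outer loop
vertex -0.497 -4.037 2.897
vertex -1.1 -3.8 3.144
vertex -1.053 -4.005 2.483
endloop
endfacet
facet normal 0.172 -0.937 -0.304
outer loop
vertex -0.497 -4.037 2.897
vertex -1.053 -4.005 2.483
vertex -0.43 -3.813 2.244
endloop
endfacet
facet normal 0.782 -0.610 -0.129
outer loop
vertex -0.497 -4.037 2.897
vertex -0.43 -3.813 2.244
vertex -0.093 -3.49 2.757
endloop
endfacet
facet normal 0.764 0.313 0.564
outer loop
vertex -0.507 -3.481 3.313
vertex -0.093 -3.49 2.757
vertex -0.447 -2.915 2.917
endloop
endfacet
facet normal -0.272 -0.005 0.962
outer loop
vertex -1.1 -3.8 3.144
vertex -0.507 -3.481 3.313
vertex -1.07 -3.107 3.156
endloop
endfacet
facet normal -0.833 -0.543 0.109
outer loop
vertex -1.053 -4.005 2.483
vertex -1.1 -3.8 3.144
vertex -1.407 -3.43 2.643
endloop
endfacet
facet normal -0.142 -0.557 -0.818
outer loop
vertex -0.43 -3.813 2.244
vertex -1.053 -4.005 2.483
vertex -0.993 -3.439 2.087
endloop
endfacet
facet normal 0.843 -0.027 -0.537
outer loop
vertex -0.093 -3.49 2.757
vertex -0.43 -3.813 2.244
vertex -0.4 -3.12 2.256
endloop
endfacet

endsolid


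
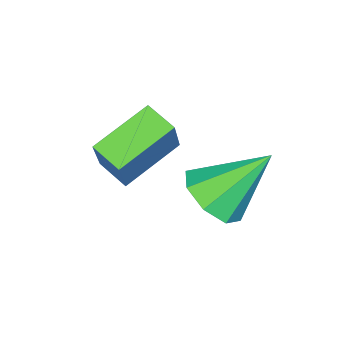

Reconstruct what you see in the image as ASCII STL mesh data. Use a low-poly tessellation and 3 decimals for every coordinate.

solid 
facet normal -0.881 0.287 0.376
outer loop
vertex 2.921 -0.653 1.439
vertex 3.085 0.226 1.152
vertex 2.227 -0.975 0.057
endloop
endfacet
facet normal -0.175 -0.936 0.306
outer loop
vertex 3.795 -1.486 -0.612
vertex 2.921 -0.653 1.439
vertex 2.227 -0.975 0.057
endloop
endfacet
facet normal -0.881 0.287 0.376
outer loop
vertex 2.227 -0.975 0.057
vertex 3.085 0.226 1.152
vertex 2.391 -0.095 -0.231
endloop
endfacet
facet normal -0.440 -0.204 -0.875
outer loop
vertex 2.391 -0.095 -0.231
vertex 3.795 -1.486 -0.612
vertex 2.227 -0.975 0.057
endloop
endfacet
facet normal 0.440 0.204 0.875
outer loop
vertex 2.921 -0.653 1.439
vertex 4.653 -0.285 0.483
vertex 3.085 0.226 1.152
endloop
endfacet
facet normal -0.176 -0.936 0.305
outer loop
vertex 4.489 -1.165 0.771
vertex 2.921 -0.653 1.439
vertex 3.795 -1.486 -0.612
endloop
endfacet
facet normal 0.439 0.204 0.875
outer loop
vertex 4.489 -1.165 0.771
vertex 4.653 -0.285 0.483
vertex 2.921 -0.653 1.439
endloop
endfacet
facet normal 0.175 0.936 -0.305
outer loop
vertex 3.085 0.226 1.152
vertex 4.653 -0.285 0.483
vertex 2.391 -0.095 -0.231
endloop
endfacet
facet normal -0.439 -0.204 -0.875
outer loop
vertex 3.959 -0.607 -0.899
vertex 3.795 -1.486 -0.612
vertex 2.391 -0.095 -0.231
endloop
endfacet
facet normal 0.175 0.936 -0.306
outer loop
vertex 2.391 -0.095 -0.231
vertex 4.653 -0.285 0.483
vertex 3.959 -0.607 -0.899
endloop
endfacet
facet normal 0.881 -0.287 -0.376
outer loop
vertex 3.959 -0.607 -0.899
vertex 4.489 -1.165 0.771
vertex 3.795 -1.486 -0.612
endloop
endfacet
facet normal 0.881 -0.287 -0.376
outer loop
vertex 4.653 -0.285 0.483
vertex 4.489 -1.165 0.771
vertex 3.959 -0.607 -0.899
endloop
endfacet
facet normal 0.454 -0.525 -0.720
outer loop
vertex 4.134 1.741 -0.36
vertex 3.279 1.459 -0.693
vertex 3.864 2.201 -0.866
endloop
endfacet
facet normal 0.556 0.741 0.377
outer loop
vertex 4.134 1.741 -0.36
vertex 3.864 2.201 -0.866
vertex 2.381 2.501 0.733
endloop
endfacet
facet normal 0.453 -0.525 -0.720
outer loop
vertex 3.864 2.201 -0.866
vertex 3.279 1.459 -0.693
vertex 3.251 2.226 -1.27
endloop
endfacet
facet normal 0.101 0.991 -0.092
outer loop
vertex 3.864 2.201 -0.866
vertex 3.251 2.226 -1.27
vertex 2.381 2.501 0.733
endloop
endfacet
facet normal 0.453 -0.525 -0.720
outer loop
vertex 3.251 2.226 -1.27
vertex 3.279 1.459 -0.693
vertex 2.654 1.802 -1.336
endloop
endfacet
facet normal -0.521 0.785 -0.334
outer loop
vertex 3.251 2.226 -1.27
vertex 2.654 1.802 -1.336
vertex 2.381 2.501 0.733
endloop
endfacet
facet normal 0.452 -0.526 -0.720
outer loop
vertex 2.654 1.802 -1.336
vertex 3.279 1.459 -0.693
vertex 2.423 1.178 -1.025
endloop
endfacet
facet normal -0.946 0.247 -0.208
outer loop
vertex 2.654 1.802 -1.336
vertex 2.423 1.178 -1.025
vertex 2.381 2.501 0.733
endloop
endfacet
facet normal 0.452 -0.526 -0.721
outer loop
vertex 2.423 1.178 -1.025
vertex 3.279 1.459 -0.693
vertex 2.693 0.718 -0.52
endloop
endfacet
facet normal -0.926 -0.311 0.212
outer loop
vertex 2.423 1.178 -1.025
vertex 2.693 0.718 -0.52
vertex 2.381 2.501 0.733
endloop
endfacet
facet normal 0.454 -0.527 -0.719
outer loop
vertex 2.693 0.718 -0.52
vertex 3.279 1.459 -0.693
vertex 3.306 0.693 -0.115
endloop
endfacet
facet normal -0.472 -0.561 0.680
outer loop
vertex 2.693 0.718 -0.52
vertex 3.306 0.693 -0.115
vertex 2.381 2.501 0.733
endloop
endfacet
facet normal 0.453 -0.527 -0.719
outer loop
vertex 3.306 0.693 -0.115
vertex 3.279 1.459 -0.693
vertex 3.903 1.117 -0.049
endloop
endfacet
facet normal 0.151 -0.356 0.922
outer loop
vertex 3.306 0.693 -0.115
vertex 3.903 1.117 -0.049
vertex 2.381 2.501 0.733
endloop
endfacet
facet normal 0.454 -0.526 -0.719
outer loop
vertex 3.903 1.117 -0.049
vertex 3.279 1.459 -0.693
vertex 4.134 1.741 -0.36
endloop
endfacet
facet normal 0.576 0.184 0.796
outer loop
vertex 3.903 1.117 -0.049
vertex 4.134 1.741 -0.36
vertex 2.381 2.501 0.733
endloop
endfacet

endsolid
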